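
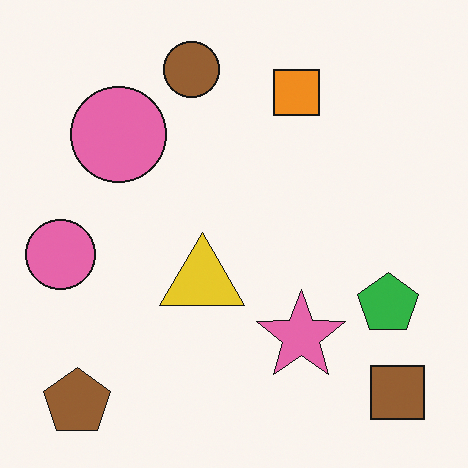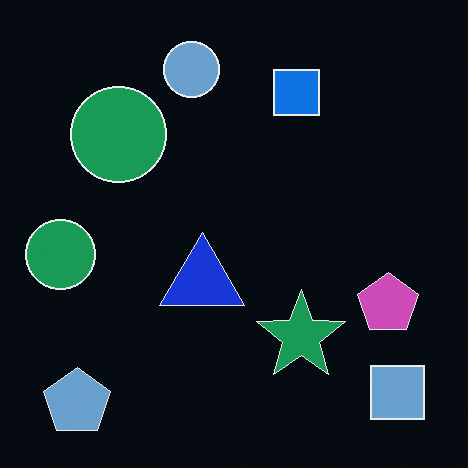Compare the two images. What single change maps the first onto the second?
The second image is the first color-inverted (negative).

The light background has become dark and every shape's color is its complement — a photographic negative.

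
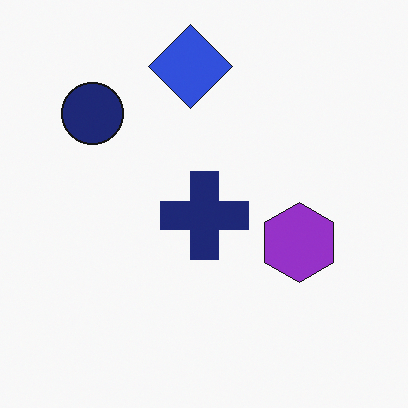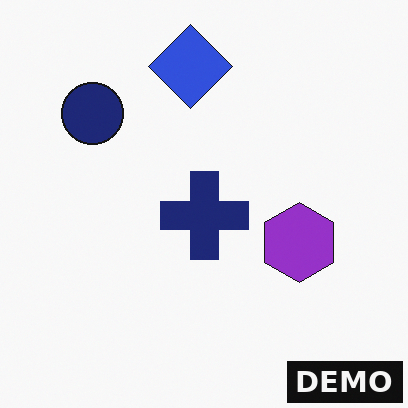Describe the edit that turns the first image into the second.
Watermarked with the text "DEMO" in the lower-right corner.

A dark label reading "DEMO" appears in the lower-right corner.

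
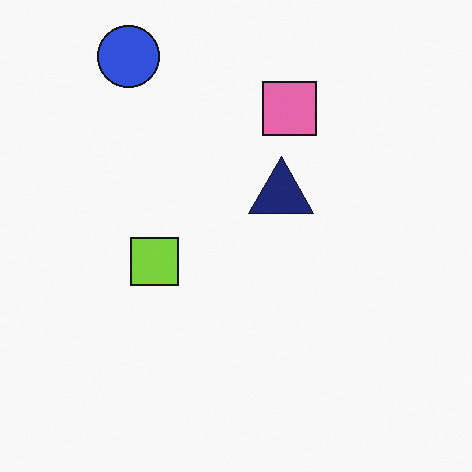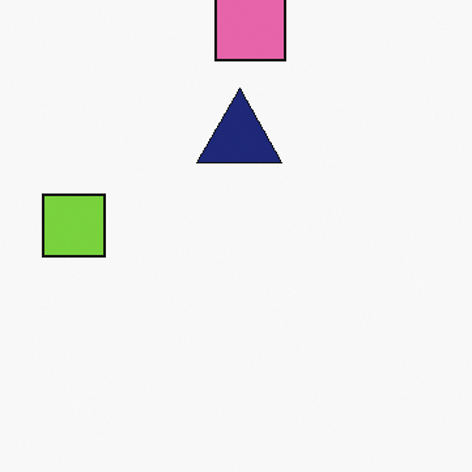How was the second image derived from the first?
The image was cropped to a modestly smaller region and rescaled.

The visible shapes are larger and the field of view is narrower; shapes near the original edges may be partly or wholly outside the frame — a crop-and-rescale.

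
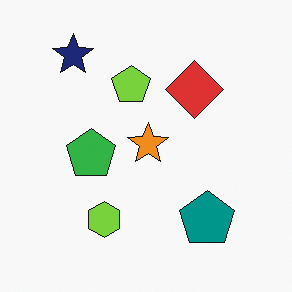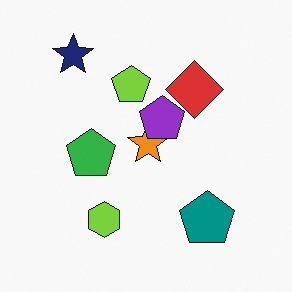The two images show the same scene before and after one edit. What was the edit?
It was overlaid with an additional purple pentagon.

A purple pentagon appears in the second image that is absent from the first.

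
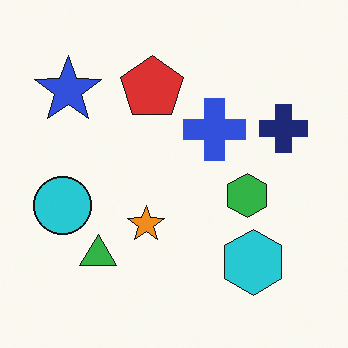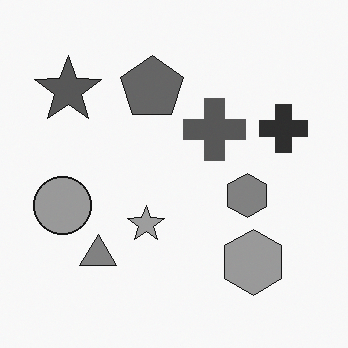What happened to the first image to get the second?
It was converted to grayscale.

All color is removed — every shape is now a shade of grey.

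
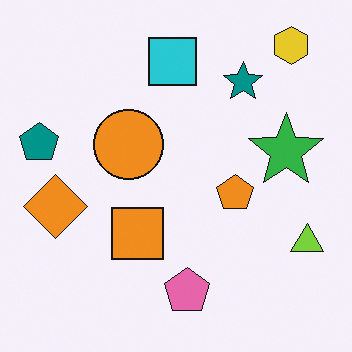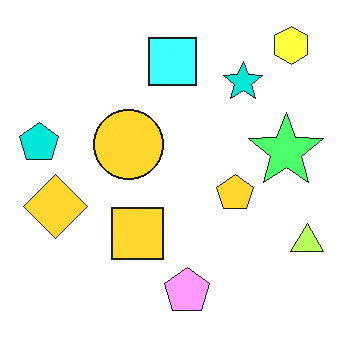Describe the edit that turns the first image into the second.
Brightened a lot.

Every pixel — background and shapes alike — is uniformly brightened.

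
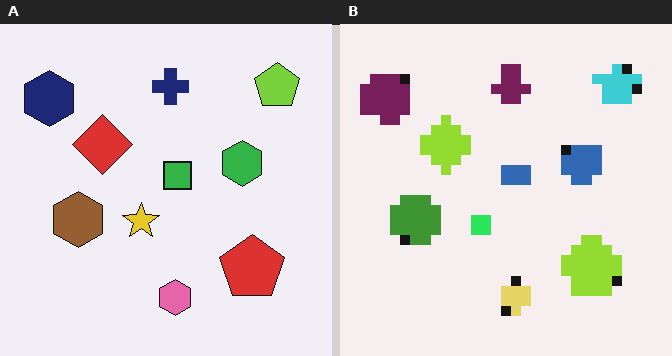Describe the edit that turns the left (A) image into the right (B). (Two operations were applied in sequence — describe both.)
It was coarsely pixelated, then hue-shifted by a moderate amount.

Shapes are reduced to large square blocks; fine edges and outlines are lost — a downscale-then-upscale (mosaic) effect. Every shape's color has rotated by the same amount around the hue wheel — a uniform hue shift.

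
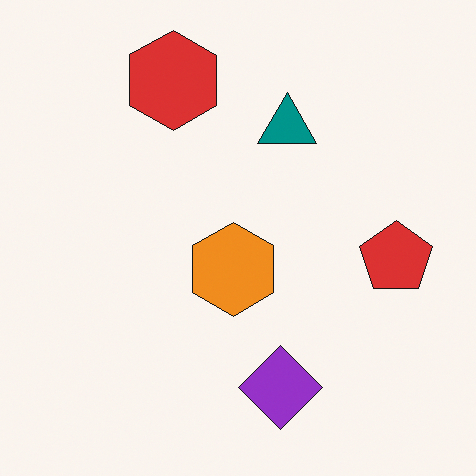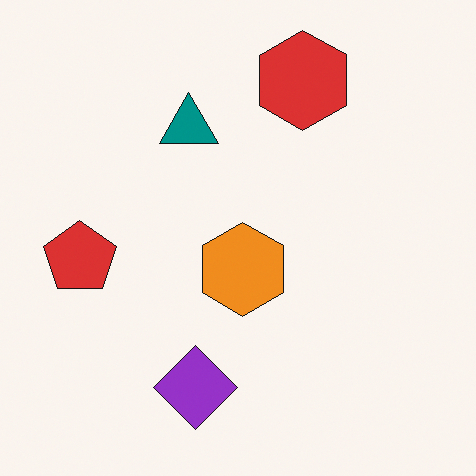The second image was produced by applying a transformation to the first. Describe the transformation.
The second image is the first flipped horizontally (left ↔ right).

The red pentagon is in the right of the first image and the left of the second — shapes on opposite sides of the vertical midline have swapped in a mirror flip.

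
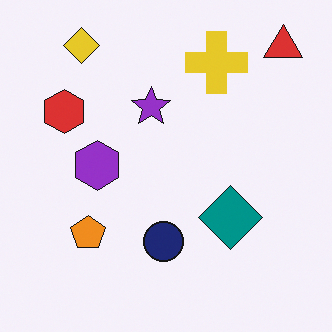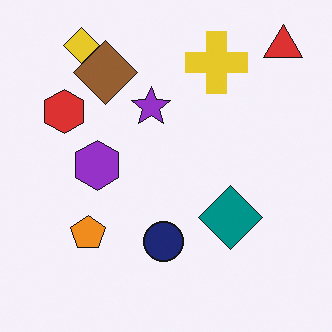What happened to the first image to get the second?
The image was overlaid with an additional brown diamond.

A brown diamond appears in the second image that is absent from the first.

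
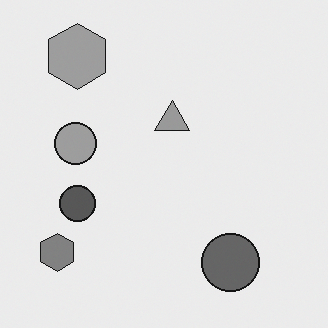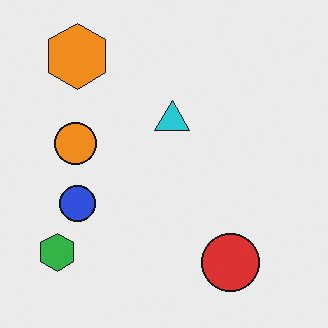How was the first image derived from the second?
Converted to grayscale.

All color is removed — every shape is now a shade of grey.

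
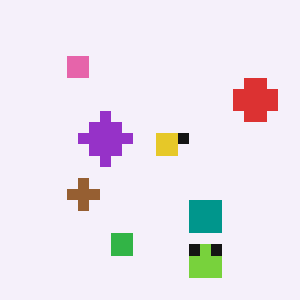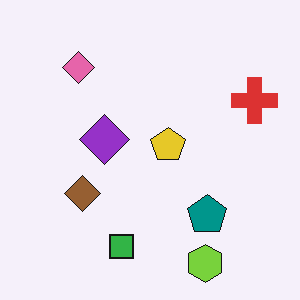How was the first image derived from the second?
The image was heavily pixelated into large blocks.

Shapes are reduced to large square blocks; fine edges and outlines are lost — a downscale-then-upscale (mosaic) effect.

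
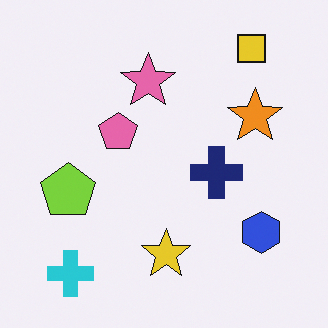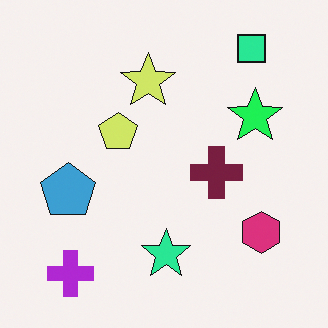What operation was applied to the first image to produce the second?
The image was hue-shifted by a moderate amount.

Every shape's color has rotated by the same amount around the hue wheel — a uniform hue shift.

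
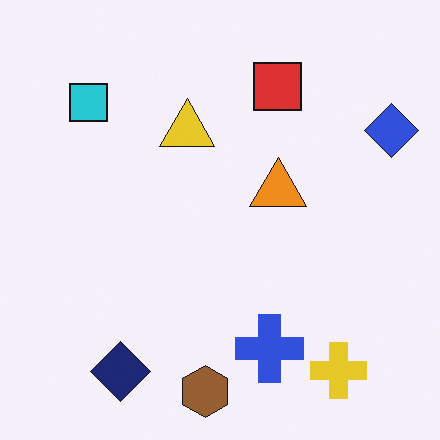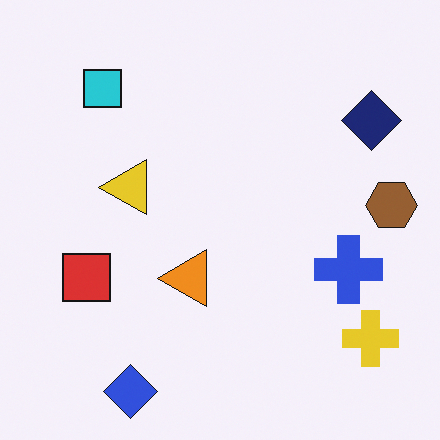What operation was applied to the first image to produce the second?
The image was transposed (reflected across the top-left ↔ bottom-right diagonal).

Shapes have swapped their row and column positions — what was in the top-right is now in the bottom-left — a diagonal reflection.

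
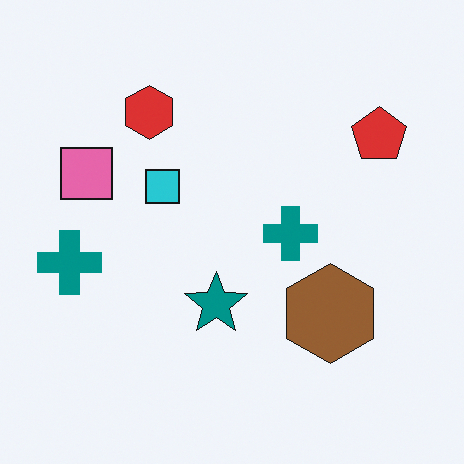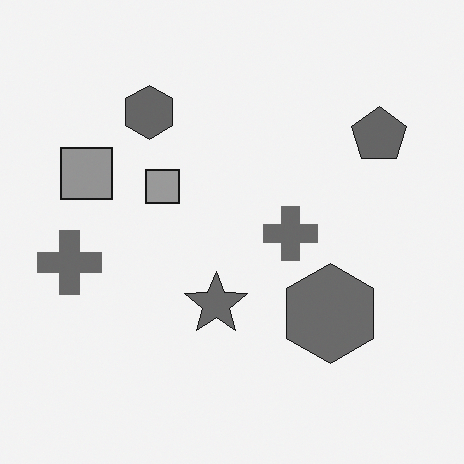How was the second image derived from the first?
The transformation is: converted to grayscale.

All color is removed — every shape is now a shade of grey.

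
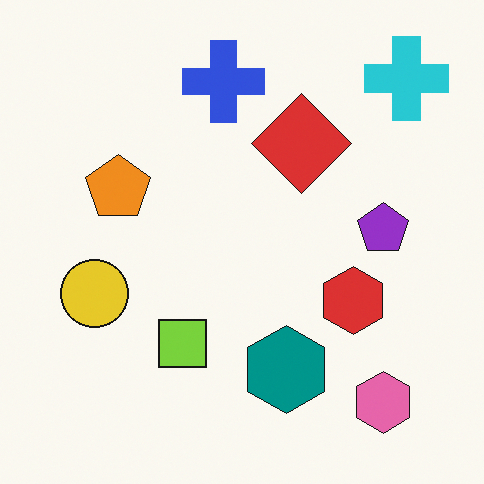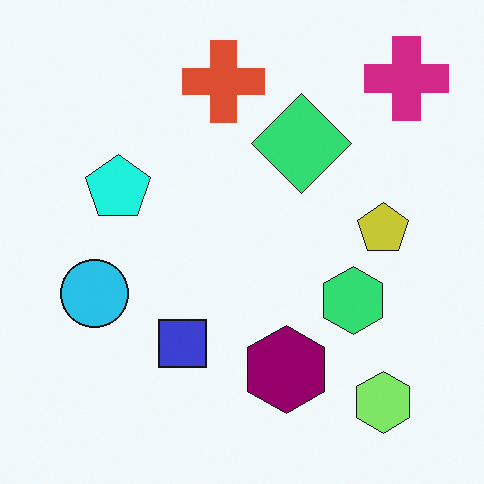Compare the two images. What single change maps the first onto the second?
Hue-shifted noticeably.

Every shape's color has rotated by the same amount around the hue wheel — a uniform hue shift.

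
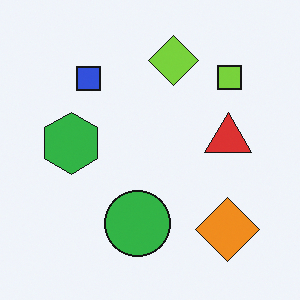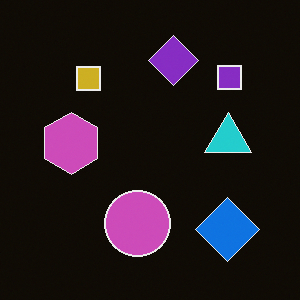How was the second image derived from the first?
It was color-inverted (negative).

The light background has become dark and every shape's color is its complement — a photographic negative.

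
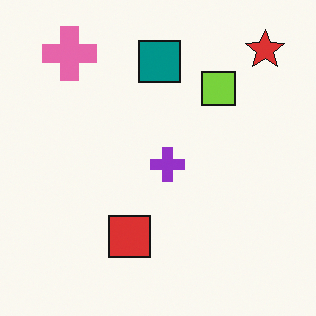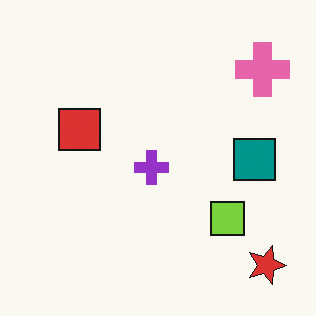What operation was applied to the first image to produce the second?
This is the original image rotated 90° clockwise.

The red star sits in the top-right of the first image and the bottom-right of the second — consistent with a whole-image 90° clockwise rotation.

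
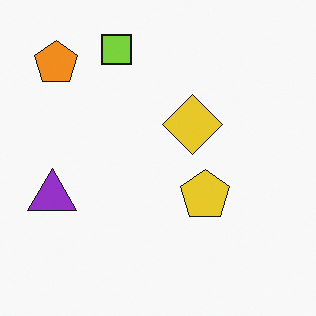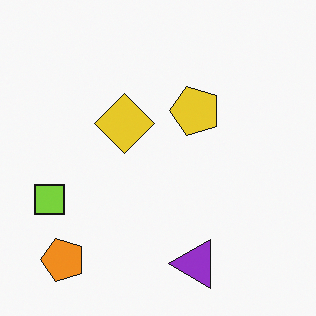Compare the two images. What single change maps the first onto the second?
The second image is the first rotated 90° counter-clockwise.

The orange pentagon sits in the top-left of the first image and the bottom-left of the second — consistent with a whole-image 90° counter-clockwise rotation.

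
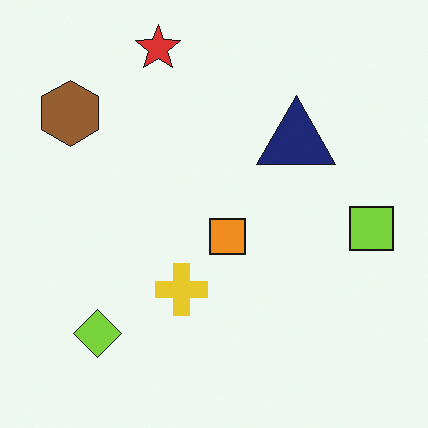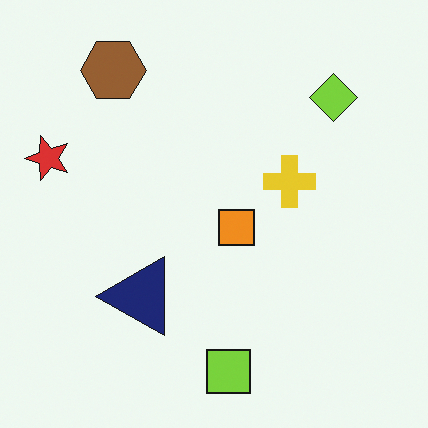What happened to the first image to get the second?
The second image is the first transposed (reflected across the top-left ↔ bottom-right diagonal).

Shapes have swapped their row and column positions — what was in the top-right is now in the bottom-left — a diagonal reflection.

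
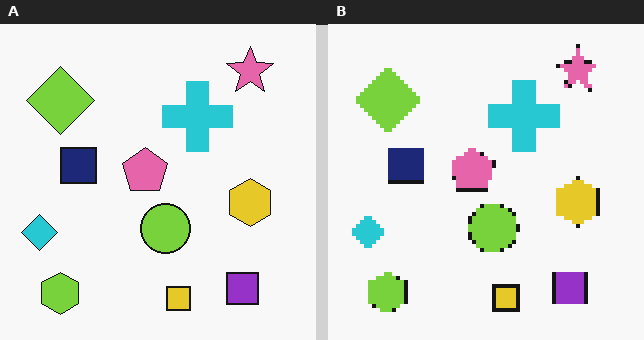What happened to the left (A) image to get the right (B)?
This is the original image mildly pixelated.

Shapes are reduced to large square blocks; fine edges and outlines are lost — a downscale-then-upscale (mosaic) effect.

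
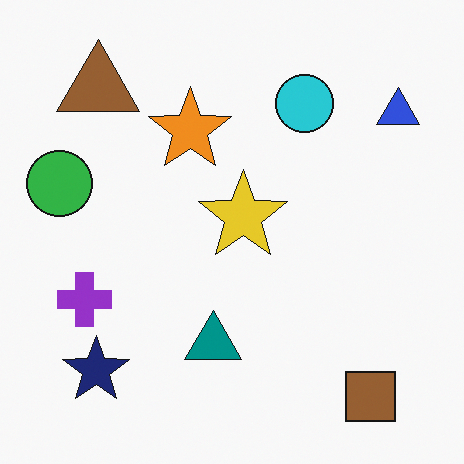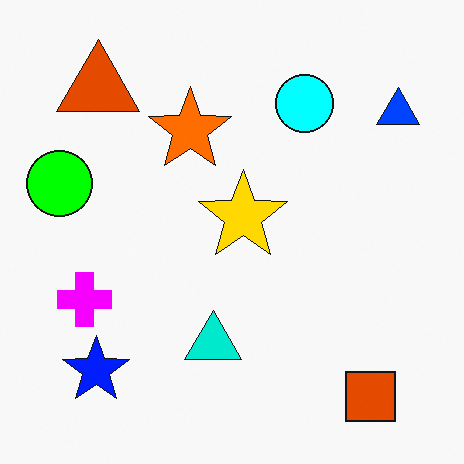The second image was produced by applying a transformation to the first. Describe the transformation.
The transformation is: heavily oversaturated.

All colors are more vivid — a global saturation change.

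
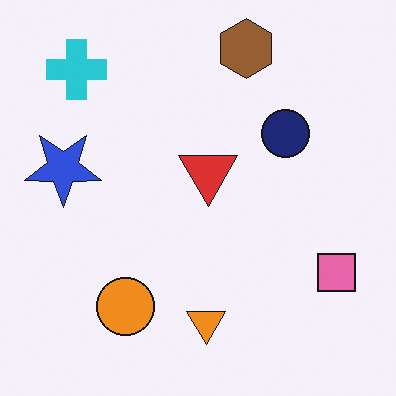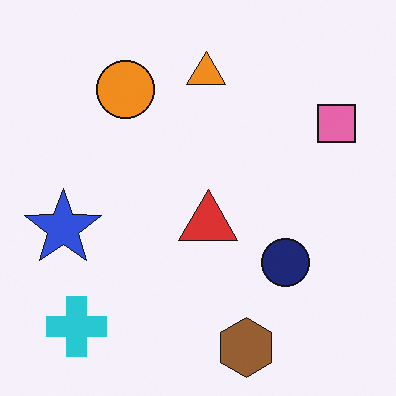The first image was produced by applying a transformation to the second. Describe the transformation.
This is the original image flipped vertically (top ↔ bottom).

The brown hexagon is in the bottom of the second image and the top of the first — shapes on opposite sides of the horizontal midline have swapped in a mirror flip.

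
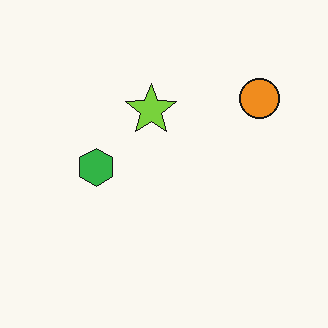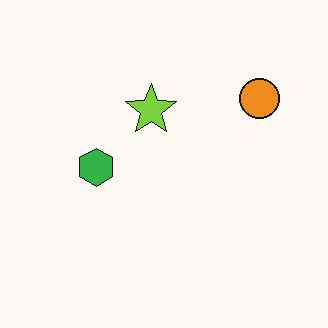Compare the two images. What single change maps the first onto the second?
The image was given moderate JPEG compression.

Blocky 8×8 compression artifacts appear around shape edges and the flat background shows ringing — characteristic JPEG degradation.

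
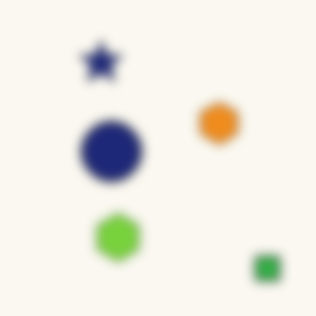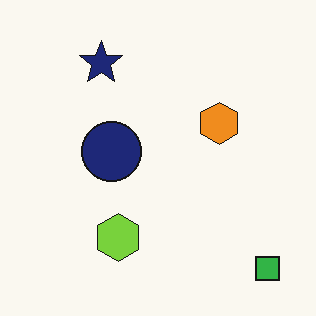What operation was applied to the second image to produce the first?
Heavily blurred.

Shape edges and outlines are uniformly softened across the whole image.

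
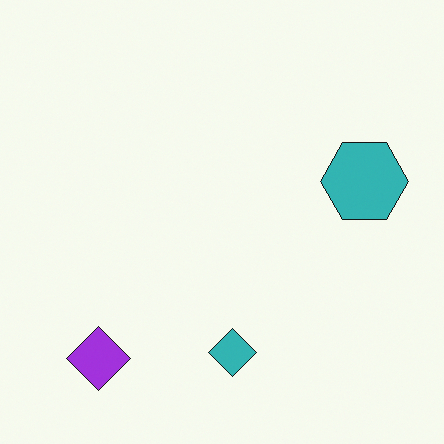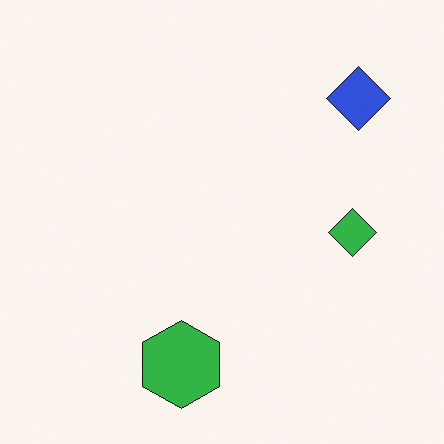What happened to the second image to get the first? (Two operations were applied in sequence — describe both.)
This is the original image hue-shifted slightly, then transposed (reflected across the top-left ↔ bottom-right diagonal).

Every shape's color has rotated by the same amount around the hue wheel — a uniform hue shift. Shapes have swapped their row and column positions — what was in the top-right is now in the bottom-left — a diagonal reflection.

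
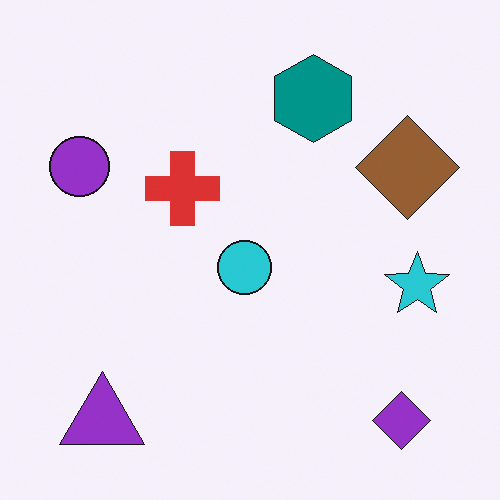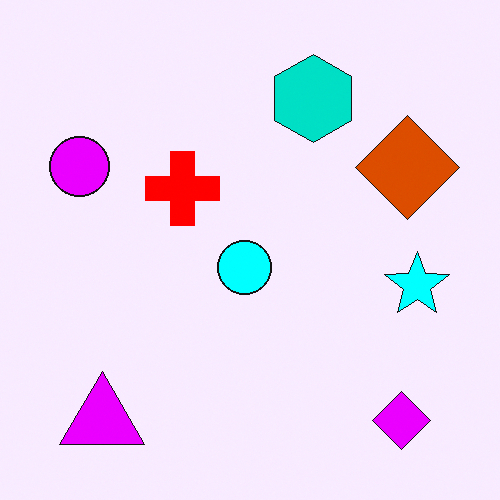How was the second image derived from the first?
Made much more vivid (saturation change).

All colors are more vivid — a global saturation change.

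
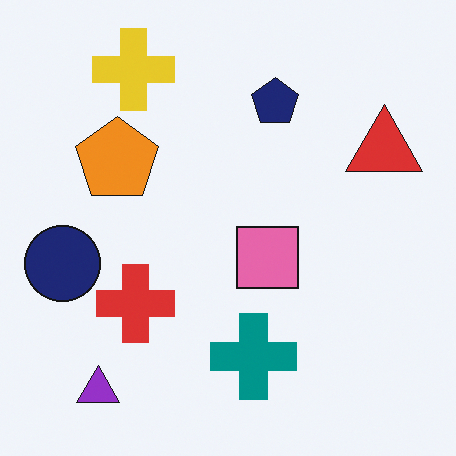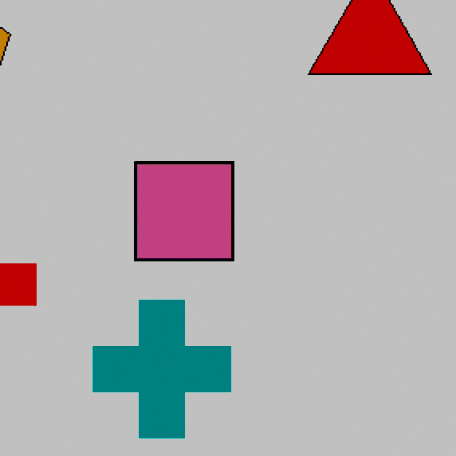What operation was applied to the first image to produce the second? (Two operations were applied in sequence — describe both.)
This is the original image cropped to a modestly smaller region and rescaled, then heavily posterized to just a handful of flat colors.

The visible shapes are larger and the field of view is narrower; shapes near the original edges may be partly or wholly outside the frame — a crop-and-rescale. Each flat color has snapped to a coarser quantized level — most visibly, the near-white background has dropped to a flat grey.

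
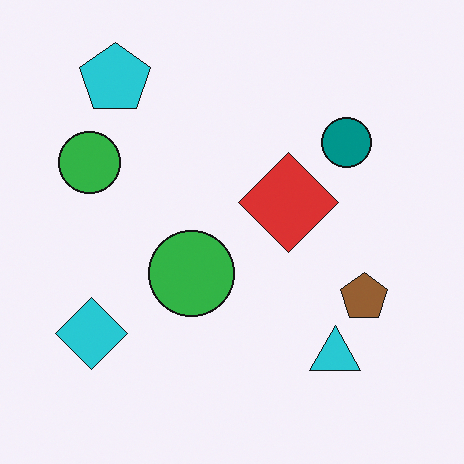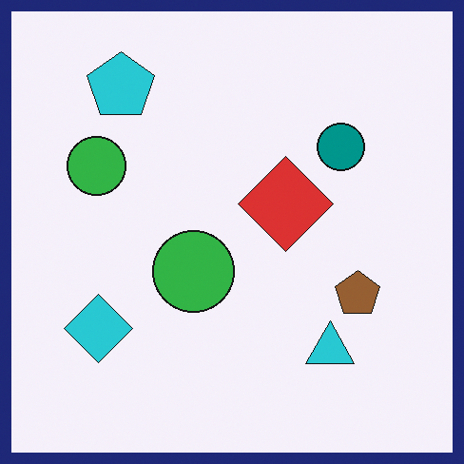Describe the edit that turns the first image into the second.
It was framed with a navy border.

A solid navy frame runs around the edge of the second image, with the content slightly shrunk inside it.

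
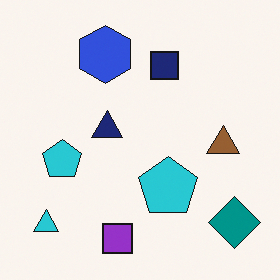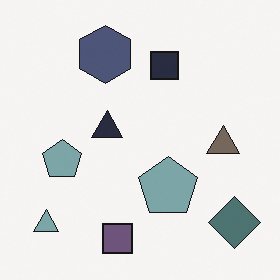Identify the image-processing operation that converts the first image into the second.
It was made much more muted (saturation change).

All colors are more muted and greyish — a global saturation change.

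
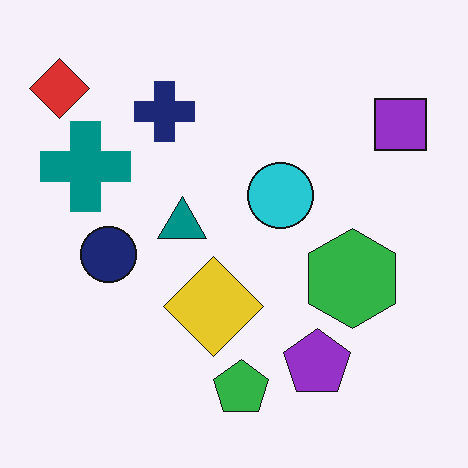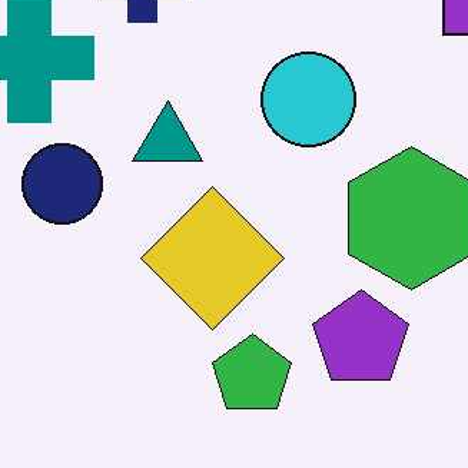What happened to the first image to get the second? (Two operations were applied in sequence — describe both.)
This is the original image JPEG-compressed with visible artifacts, then cropped to a modestly smaller region and rescaled.

Blocky 8×8 compression artifacts appear around shape edges and the flat background shows ringing — characteristic JPEG degradation. The visible shapes are larger and the field of view is narrower; shapes near the original edges may be partly or wholly outside the frame — a crop-and-rescale.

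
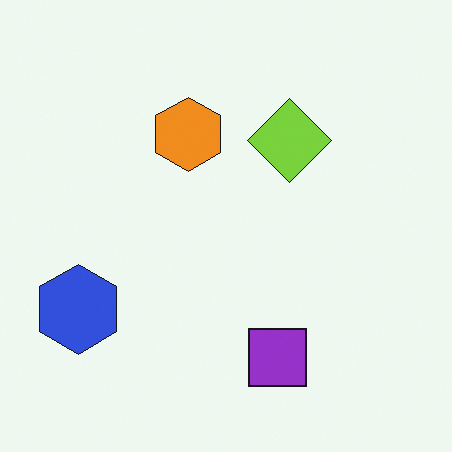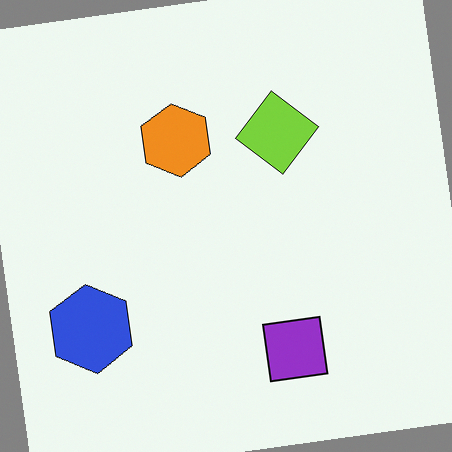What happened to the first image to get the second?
The second image is the first rotated counter-clockwise by a slight angle.

Every shape is tilted by the same angle and the image corners show triangular fill wedges — a whole-image rotation by a non-right angle.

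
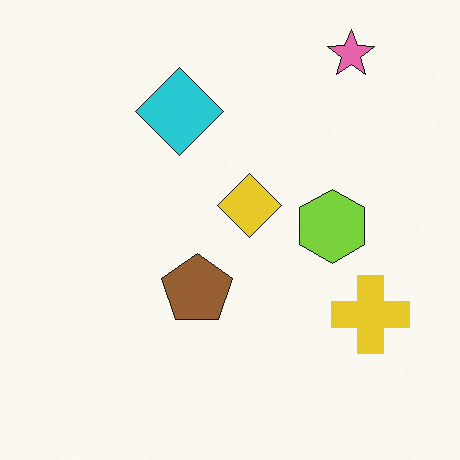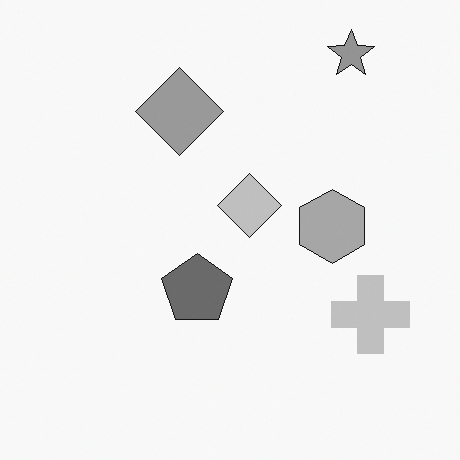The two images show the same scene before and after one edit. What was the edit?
It was converted to grayscale.

All color is removed — every shape is now a shade of grey.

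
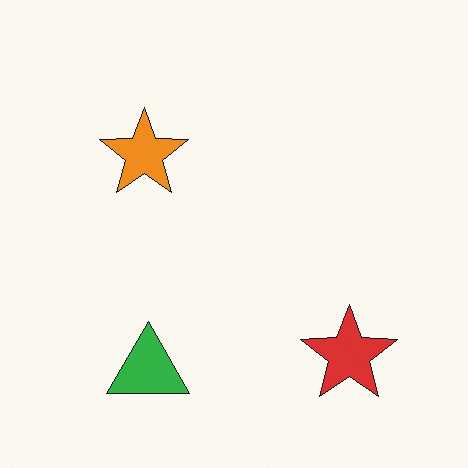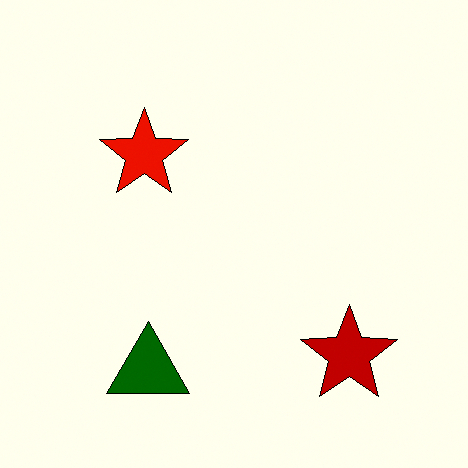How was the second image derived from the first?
The image was boosted in contrast.

Tones are pushed away from mid-grey across the whole image — a global contrast change.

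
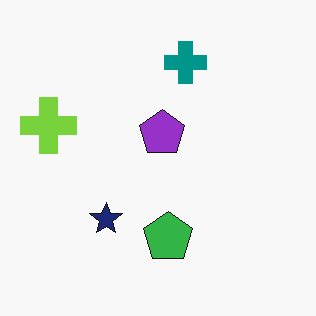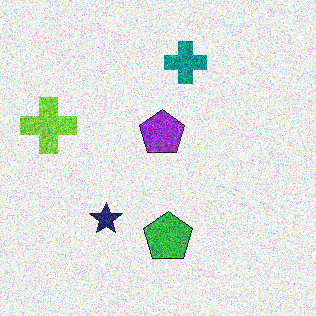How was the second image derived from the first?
It was degraded with heavy additive noise.

Random speckle covers the whole image, including the flat background.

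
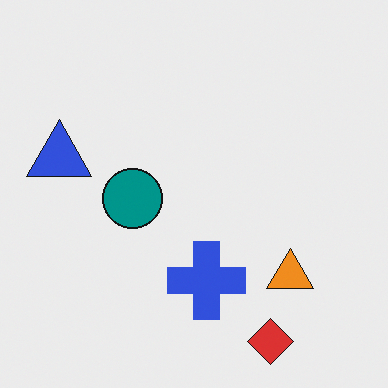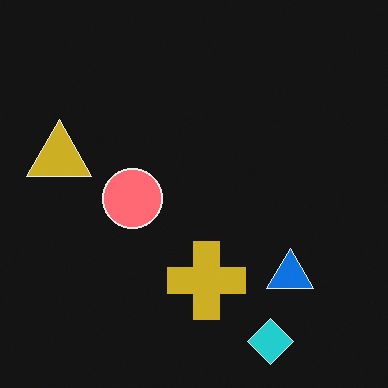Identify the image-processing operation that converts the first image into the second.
The transformation is: color-inverted (negative).

The light background has become dark and every shape's color is its complement — a photographic negative.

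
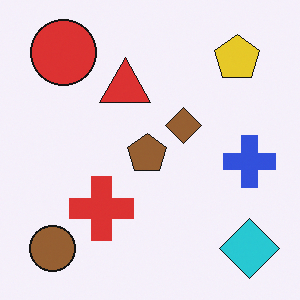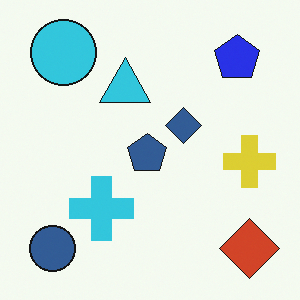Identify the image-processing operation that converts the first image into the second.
It was hue-shifted through roughly half the color wheel.

Every shape's color has rotated by the same amount around the hue wheel — a uniform hue shift.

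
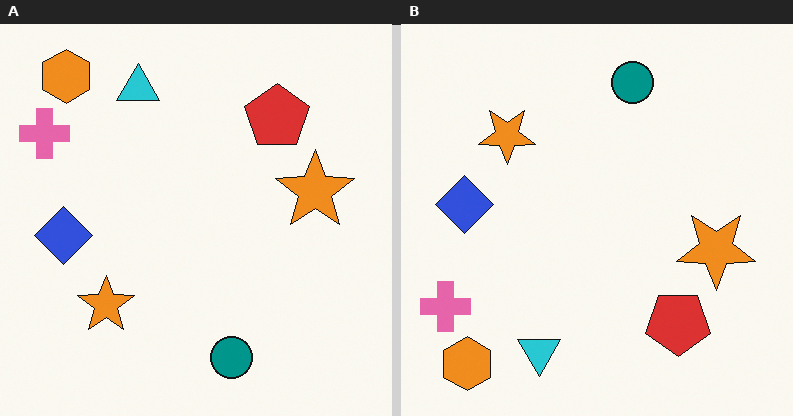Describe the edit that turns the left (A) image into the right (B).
It was flipped vertically (top ↔ bottom).

The orange hexagon is in the top-left of the left (A) image and the bottom-left of the right (B) — shapes on opposite sides of the horizontal midline have swapped in a mirror flip.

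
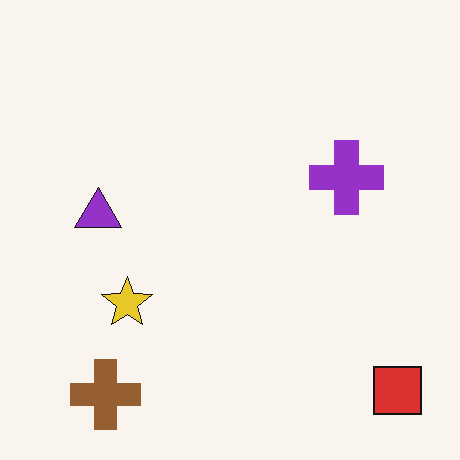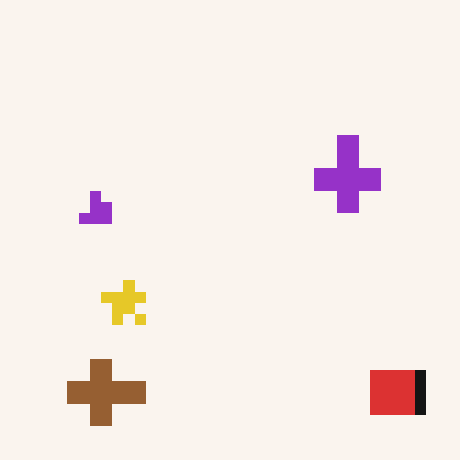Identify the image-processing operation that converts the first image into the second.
The image was coarsely pixelated.

Shapes are reduced to large square blocks; fine edges and outlines are lost — a downscale-then-upscale (mosaic) effect.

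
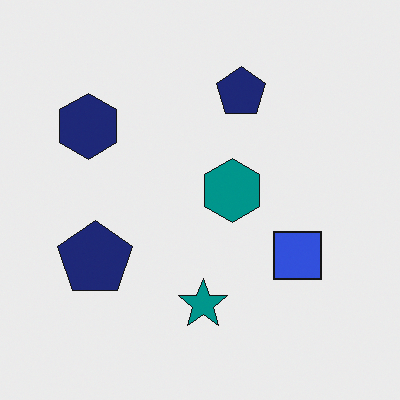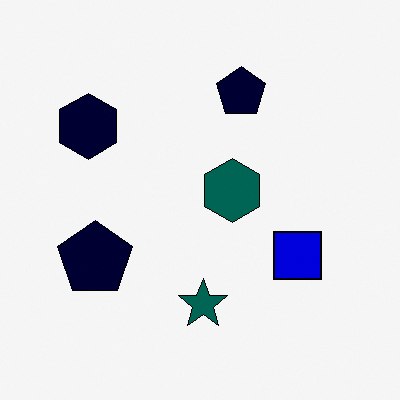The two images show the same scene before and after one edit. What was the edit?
The second image is the first given much higher contrast.

Tones are pushed away from mid-grey across the whole image — a global contrast change.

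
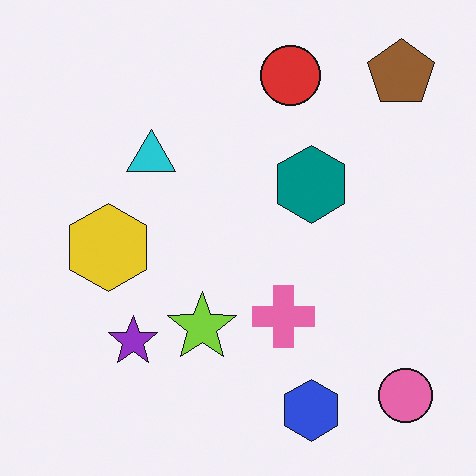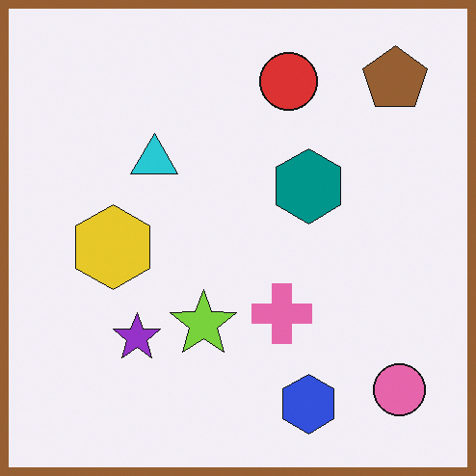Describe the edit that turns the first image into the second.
Framed with a brown border.

A solid brown frame runs around the edge of the second image, with the content slightly shrunk inside it.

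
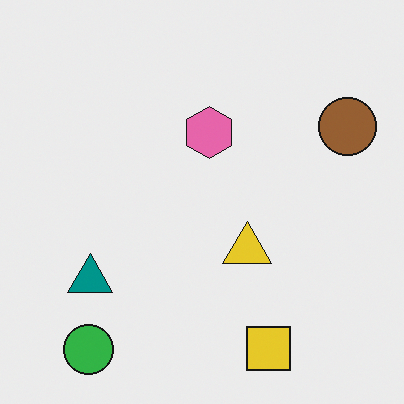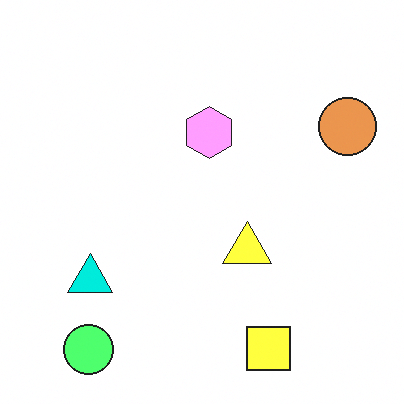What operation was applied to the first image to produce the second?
This is the original image substantially brightened.

Every pixel — background and shapes alike — is uniformly brightened.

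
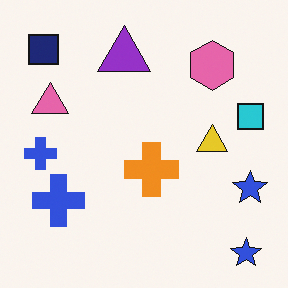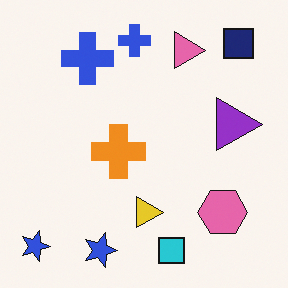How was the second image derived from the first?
This is the original image rotated 90° clockwise.

The navy square sits in the top-left of the first image and the top-right of the second — consistent with a whole-image 90° clockwise rotation.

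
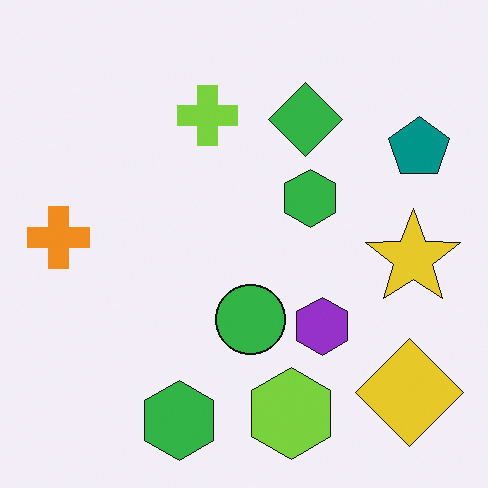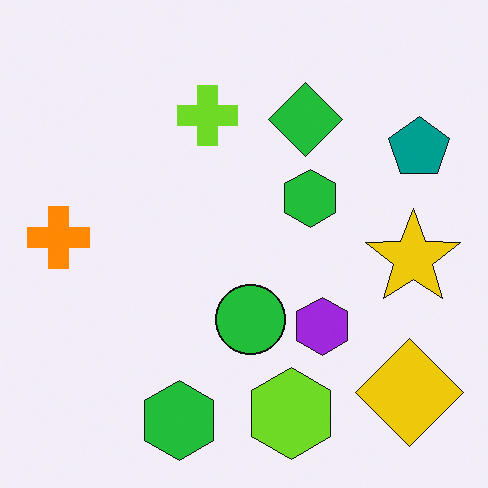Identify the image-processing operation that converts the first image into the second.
The image was slightly oversaturated.

All colors are more vivid — a global saturation change.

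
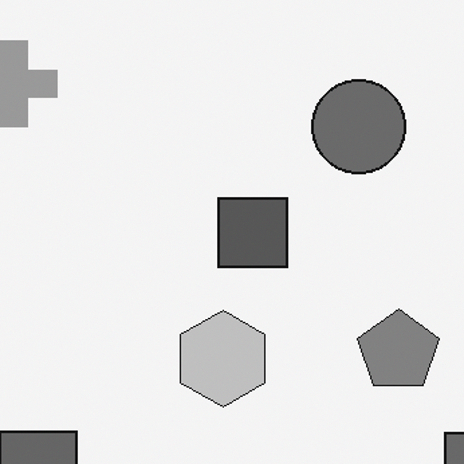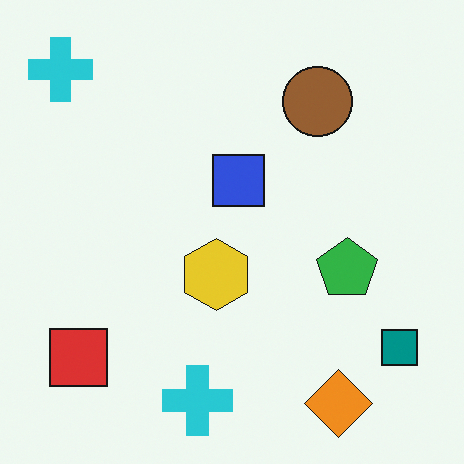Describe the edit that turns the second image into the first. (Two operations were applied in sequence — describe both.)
The transformation is: converted to grayscale, then cropped to a modestly smaller region and rescaled.

All color is removed — every shape is now a shade of grey. The visible shapes are larger and the field of view is narrower; shapes near the original edges may be partly or wholly outside the frame — a crop-and-rescale.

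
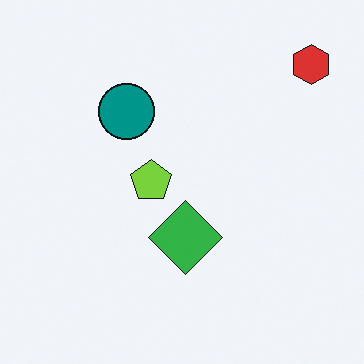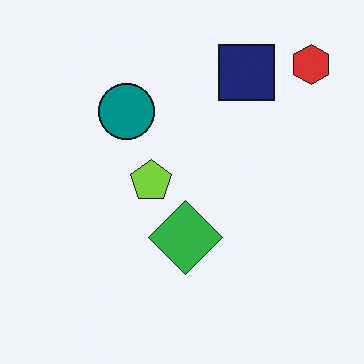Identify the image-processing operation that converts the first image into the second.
The transformation is: overlaid with an additional navy square.

A navy square appears in the second image that is absent from the first.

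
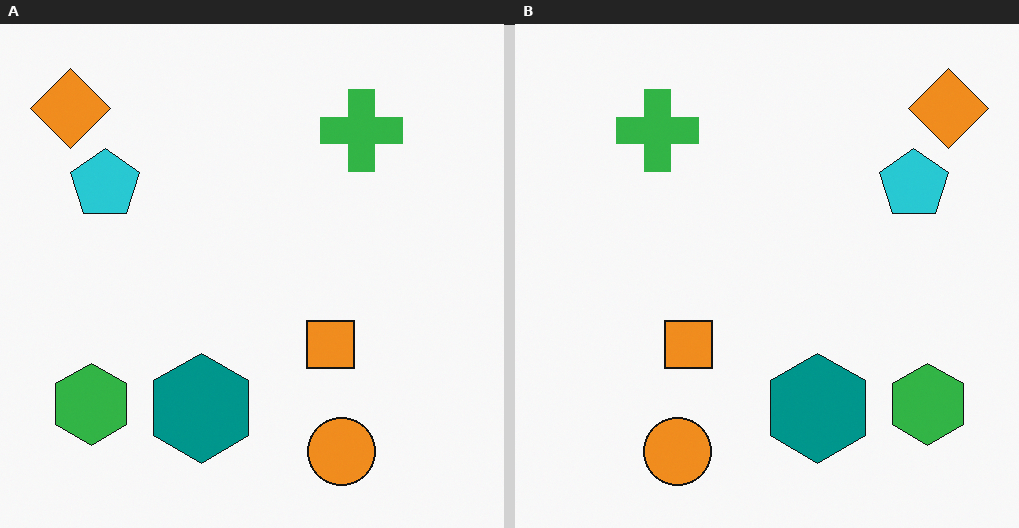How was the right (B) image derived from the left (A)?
This is the original image flipped horizontally (left ↔ right).

The orange diamond is in the top-left of the left (A) image and the top-right of the right (B) — shapes on opposite sides of the vertical midline have swapped in a mirror flip.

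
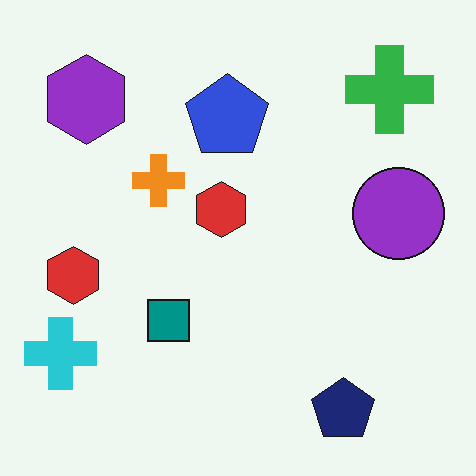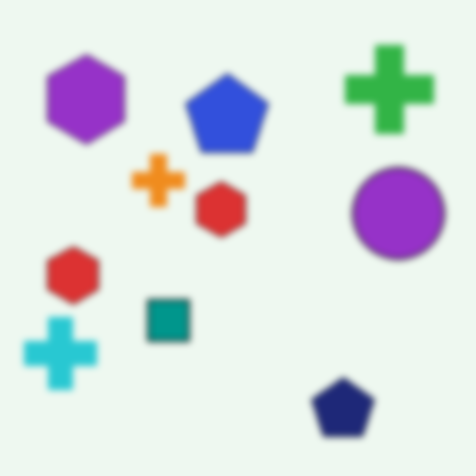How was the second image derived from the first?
The transformation is: moderately blurred.

Shape edges and outlines are uniformly softened across the whole image.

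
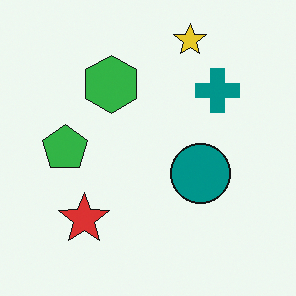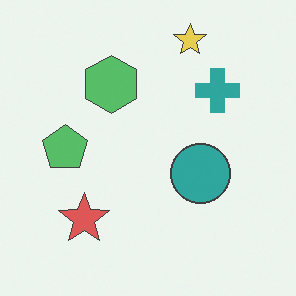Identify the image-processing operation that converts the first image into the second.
Given slightly reduced contrast.

Tones are pushed toward mid-grey across the whole image — a global contrast change.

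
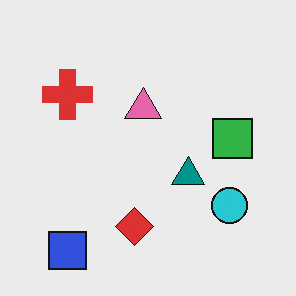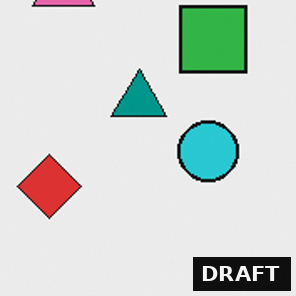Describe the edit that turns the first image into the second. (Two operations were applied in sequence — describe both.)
Cropped to a noticeably smaller region and rescaled, then watermarked with the text "DRAFT" in the lower-right corner.

The visible shapes are larger and the field of view is narrower; shapes near the original edges may be partly or wholly outside the frame — a crop-and-rescale. A dark label reading "DRAFT" appears in the lower-right corner.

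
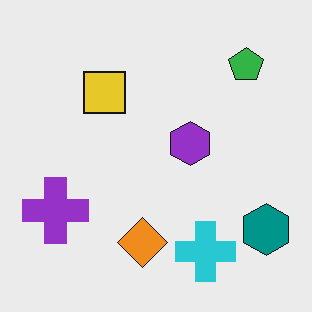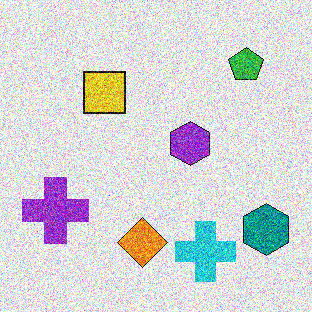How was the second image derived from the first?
The transformation is: degraded with heavy additive noise.

Random speckle covers the whole image, including the flat background.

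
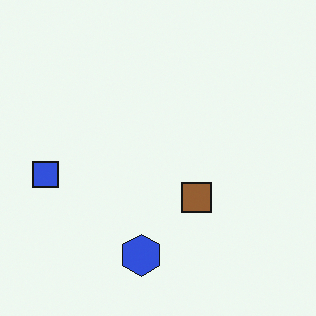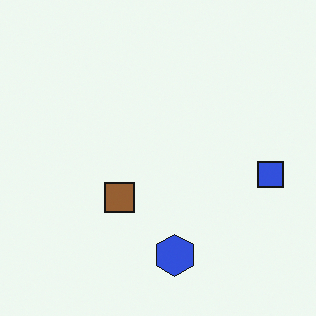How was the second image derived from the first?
Flipped horizontally (left ↔ right).

The blue square is in the left of the first image and the right of the second — shapes on opposite sides of the vertical midline have swapped in a mirror flip.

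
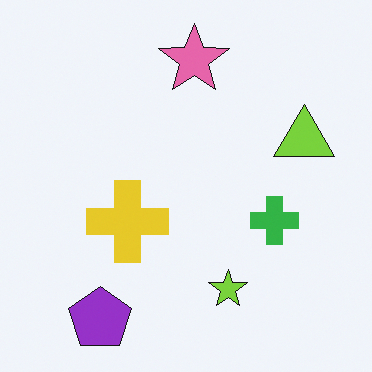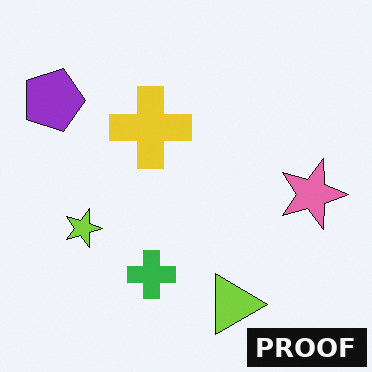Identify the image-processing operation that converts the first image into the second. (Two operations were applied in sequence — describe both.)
Rotated 90° clockwise, then watermarked with the text "PROOF" in the lower-right corner.

The purple pentagon sits in the bottom-left of the first image and the top-left of the second — consistent with a whole-image 90° clockwise rotation. A dark label reading "PROOF" appears in the lower-right corner.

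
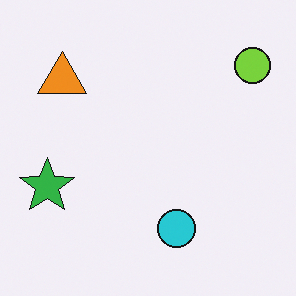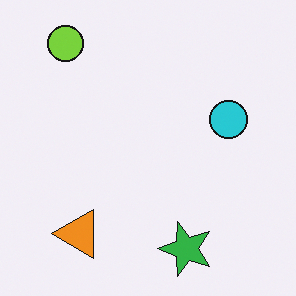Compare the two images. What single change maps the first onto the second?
The second image is the first rotated 90° counter-clockwise.

The lime circle sits in the top-right of the first image and the top-left of the second — consistent with a whole-image 90° counter-clockwise rotation.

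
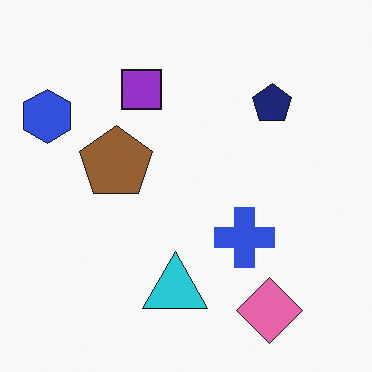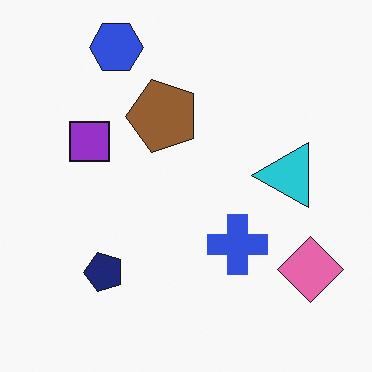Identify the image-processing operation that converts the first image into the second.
It was transposed (reflected across the top-left ↔ bottom-right diagonal).

Shapes have swapped their row and column positions — what was in the top-right is now in the bottom-left — a diagonal reflection.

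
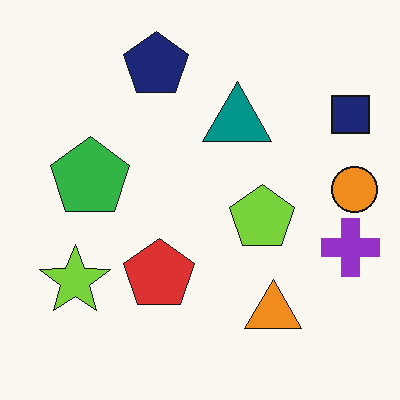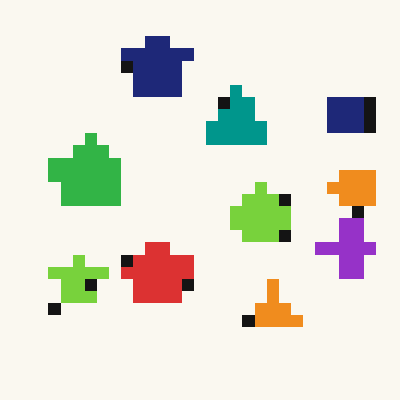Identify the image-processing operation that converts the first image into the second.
Coarsely pixelated.

Shapes are reduced to large square blocks; fine edges and outlines are lost — a downscale-then-upscale (mosaic) effect.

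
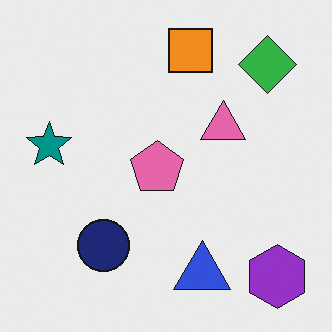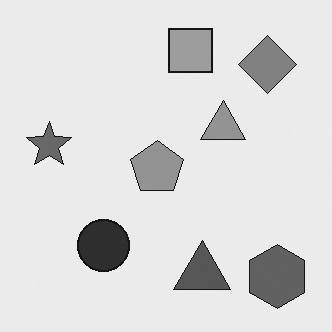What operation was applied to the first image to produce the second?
It was converted to grayscale.

All color is removed — every shape is now a shade of grey.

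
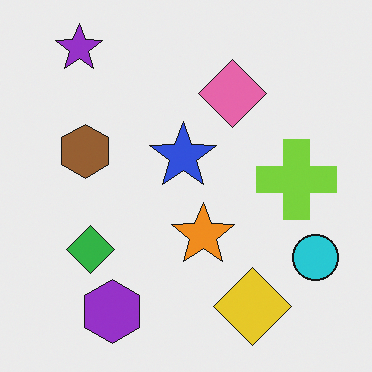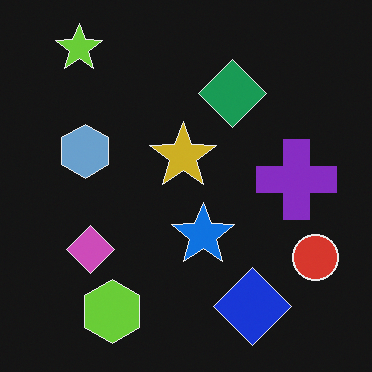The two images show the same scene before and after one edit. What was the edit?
This is the original image color-inverted (negative).

The light background has become dark and every shape's color is its complement — a photographic negative.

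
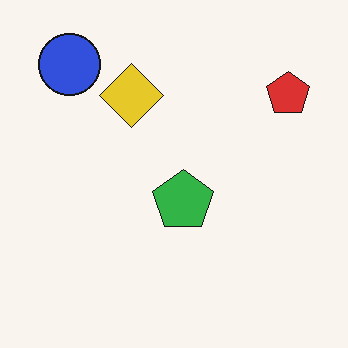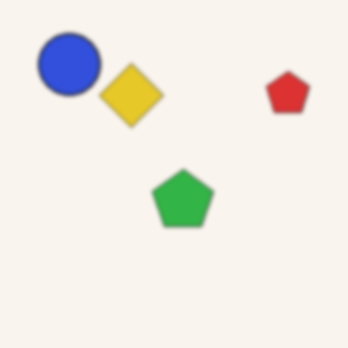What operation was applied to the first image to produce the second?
The second image is the first slightly softened.

Shape edges and outlines are uniformly softened across the whole image.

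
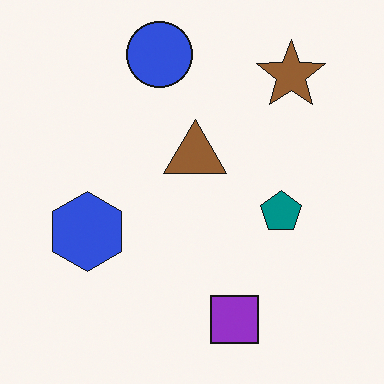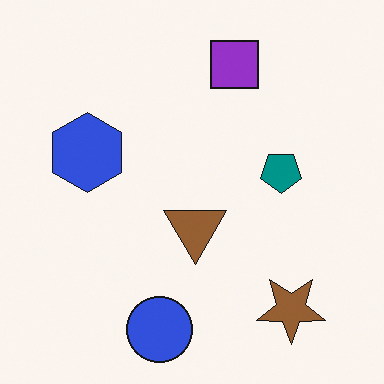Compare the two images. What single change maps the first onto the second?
The image was flipped vertically (top ↔ bottom).

The blue circle is in the top of the first image and the bottom of the second — shapes on opposite sides of the horizontal midline have swapped in a mirror flip.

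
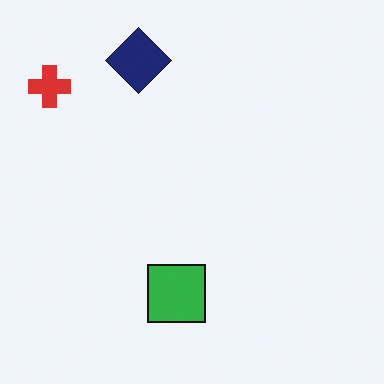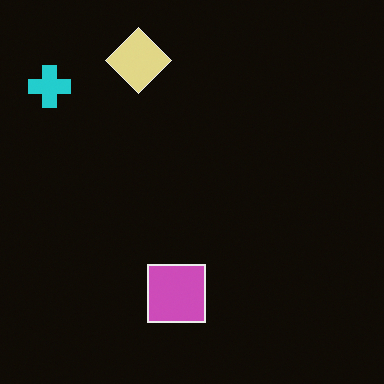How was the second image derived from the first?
Color-inverted (negative).

The light background has become dark and every shape's color is its complement — a photographic negative.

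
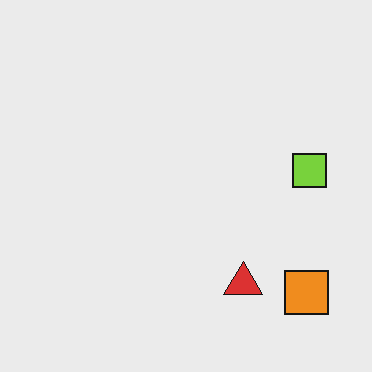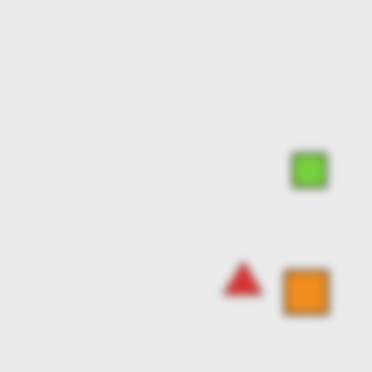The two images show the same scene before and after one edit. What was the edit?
The transformation is: noticeably gaussian-blurred.

Shape edges and outlines are uniformly softened across the whole image.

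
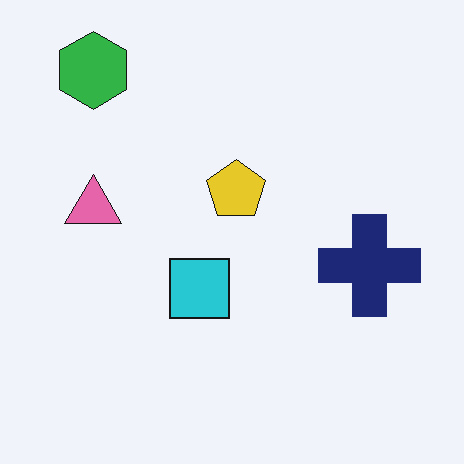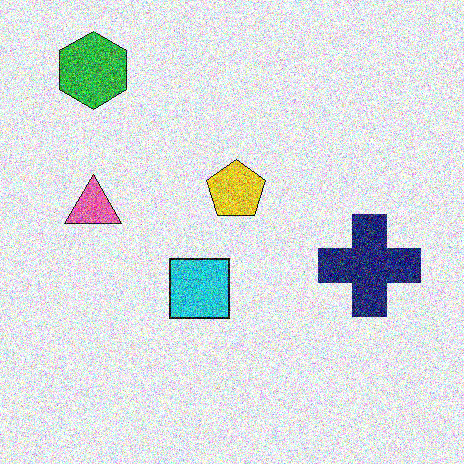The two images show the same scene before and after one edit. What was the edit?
This is the original image degraded with a thick layer of grain.

Random speckle covers the whole image, including the flat background.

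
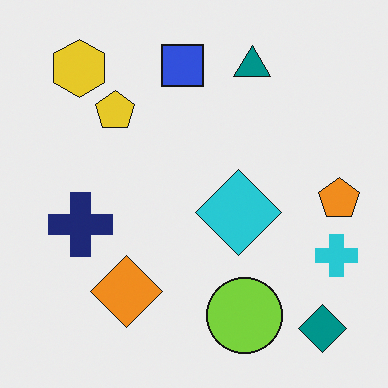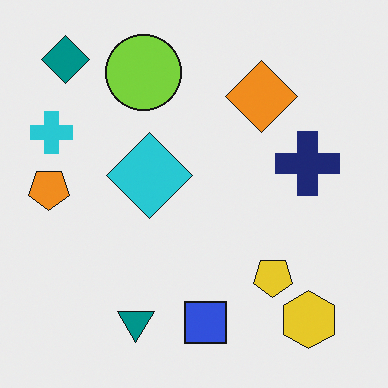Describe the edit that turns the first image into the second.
The image was rotated 180°.

The teal diamond sits in the bottom-right of the first image and the top-left of the second — consistent with a whole-image 180° rotation.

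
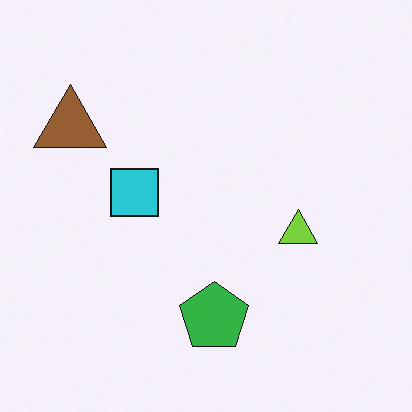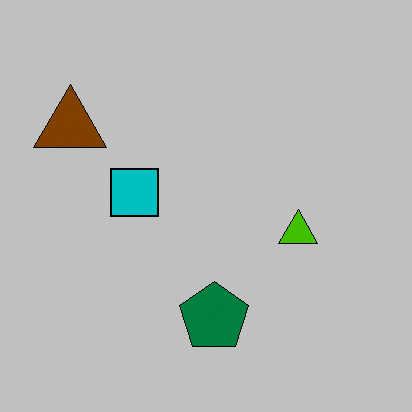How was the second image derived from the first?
This is the original image aggressively posterized.

Each flat color has snapped to a coarser quantized level — most visibly, the near-white background has dropped to a flat grey.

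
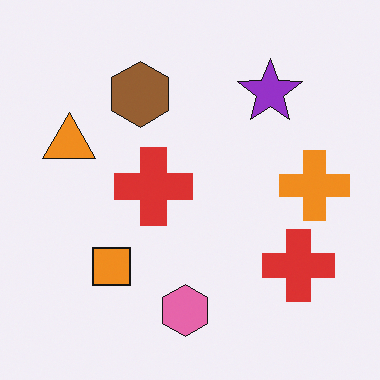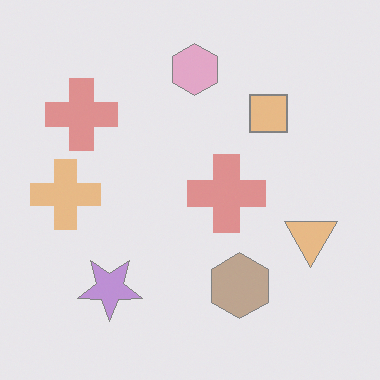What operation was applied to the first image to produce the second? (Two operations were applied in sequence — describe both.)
Rotated 180°, then washed out (contrast reduced).

The orange triangle sits in the left of the first image and the right of the second — consistent with a whole-image 180° rotation. Tones are pushed toward mid-grey across the whole image — a global contrast change.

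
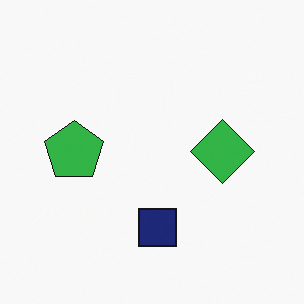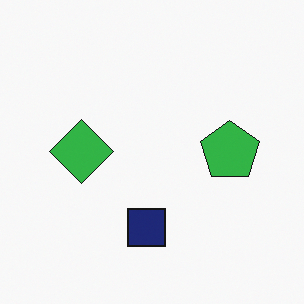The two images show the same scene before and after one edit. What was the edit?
It was flipped horizontally (left ↔ right).

The green pentagon is in the left of the first image and the right of the second — shapes on opposite sides of the vertical midline have swapped in a mirror flip.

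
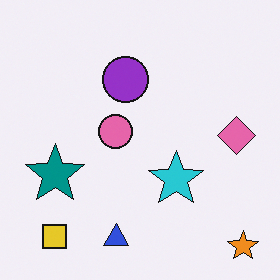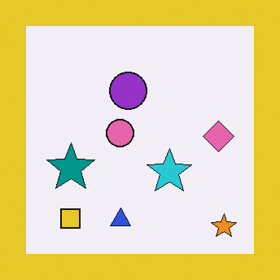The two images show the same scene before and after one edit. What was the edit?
The transformation is: framed with a yellow border.

A solid yellow frame runs around the edge of the second image, with the content slightly shrunk inside it.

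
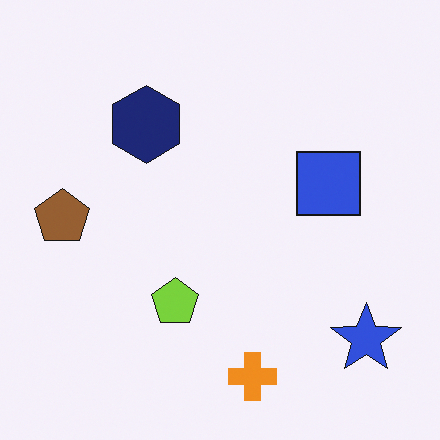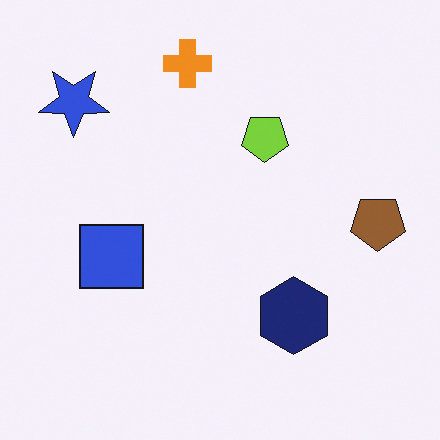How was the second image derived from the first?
The second image is the first rotated 180°.

The blue star sits in the bottom-right of the first image and the top-left of the second — consistent with a whole-image 180° rotation.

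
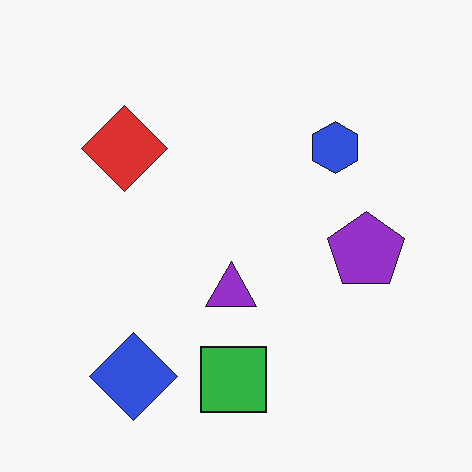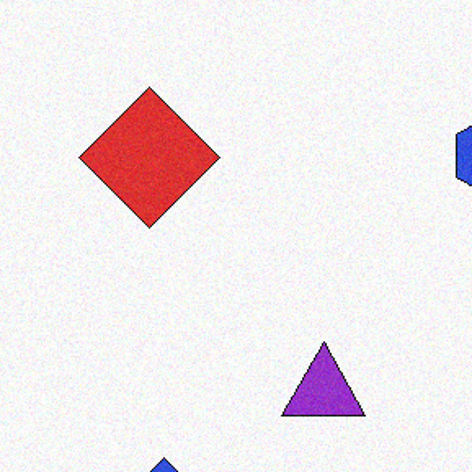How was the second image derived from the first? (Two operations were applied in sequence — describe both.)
The image was degraded with a light layer of grain, then cropped tightly and scaled back up.

Random speckle covers the whole image, including the flat background. The visible shapes are larger and the field of view is narrower; shapes near the original edges may be partly or wholly outside the frame — a crop-and-rescale.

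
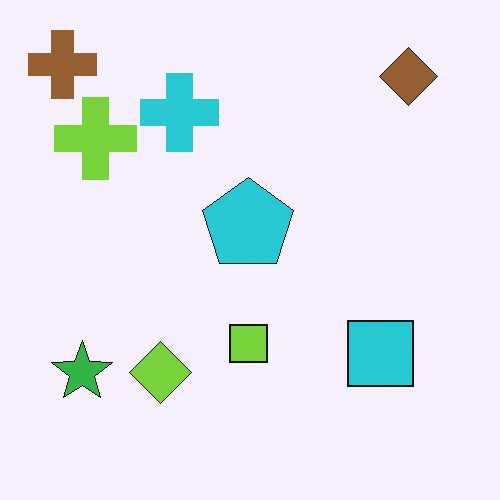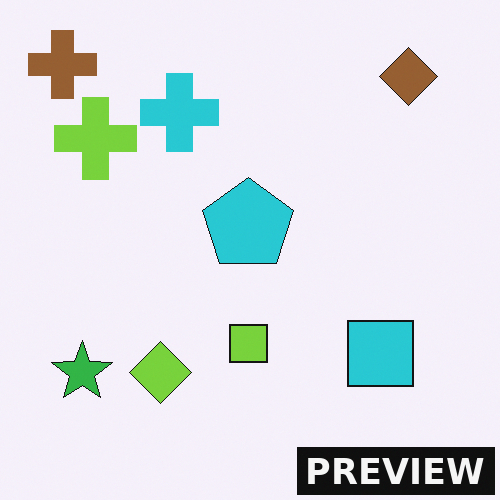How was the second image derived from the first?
This is the original image watermarked with the text "PREVIEW" in the lower-right corner.

A dark label reading "PREVIEW" appears in the lower-right corner.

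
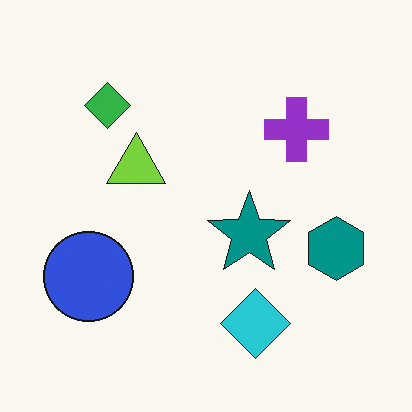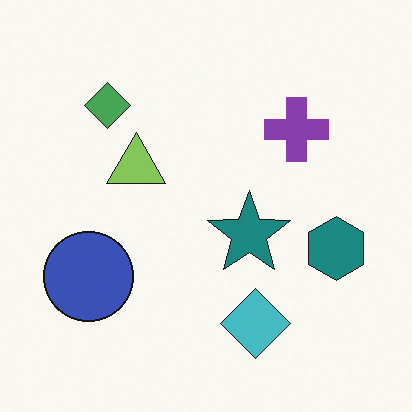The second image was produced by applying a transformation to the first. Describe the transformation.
The second image is the first slightly desaturated.

All colors are more muted and greyish — a global saturation change.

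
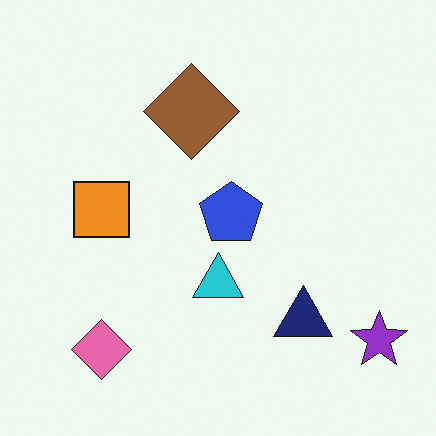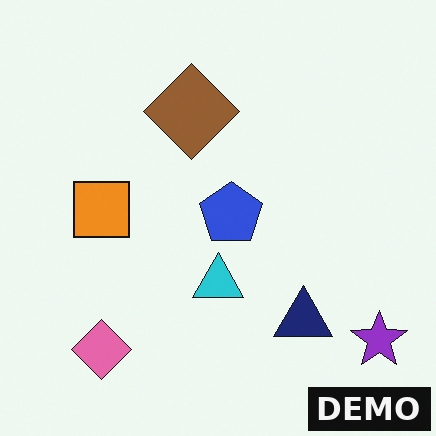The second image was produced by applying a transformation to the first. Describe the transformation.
The transformation is: watermarked with the text "DEMO" in the lower-right corner.

A dark label reading "DEMO" appears in the lower-right corner.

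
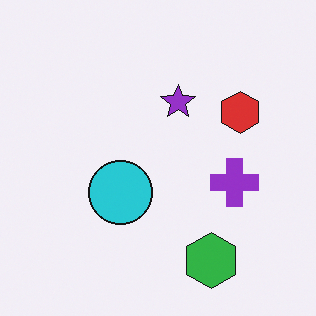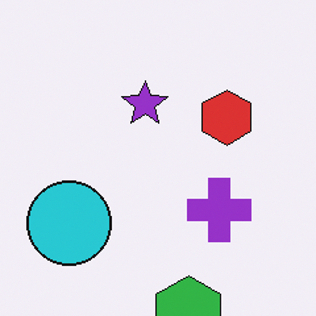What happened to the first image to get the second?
The image was cropped slightly and scaled back up.

The visible shapes are larger and the field of view is narrower; shapes near the original edges may be partly or wholly outside the frame — a crop-and-rescale.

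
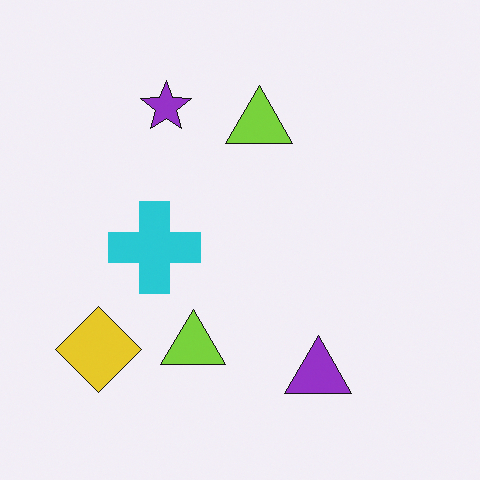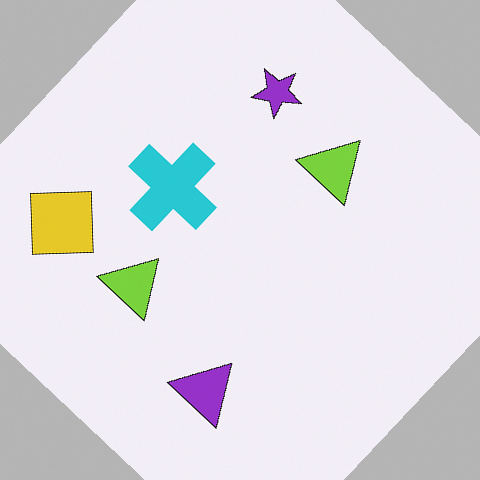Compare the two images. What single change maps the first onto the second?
This is the original image rotated clockwise by a large amount — several tens of degrees.

Every shape is tilted by the same angle and the image corners show triangular fill wedges — a whole-image rotation by a non-right angle.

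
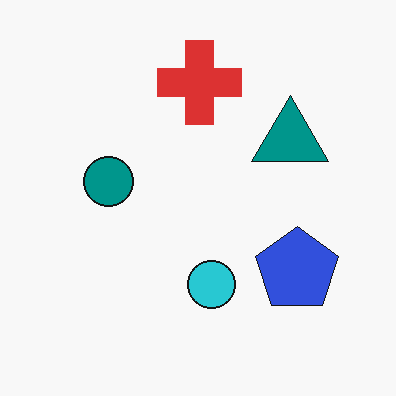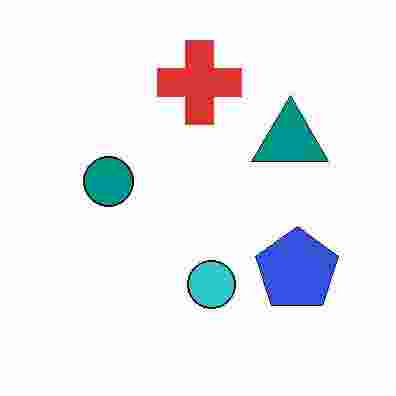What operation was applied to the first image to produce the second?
It was heavily JPEG-compressed with obvious blocking artifacts.

Blocky 8×8 compression artifacts appear around shape edges and the flat background shows ringing — characteristic JPEG degradation.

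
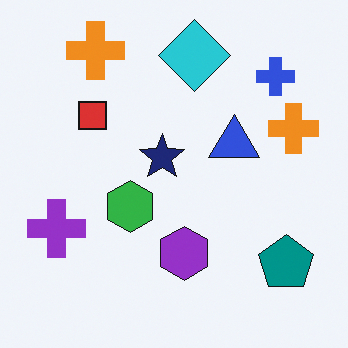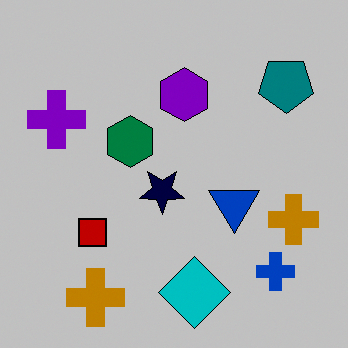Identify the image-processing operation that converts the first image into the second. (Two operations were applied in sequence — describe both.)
The second image is the first heavily posterized to just a handful of flat colors, then flipped vertically (top ↔ bottom).

Each flat color has snapped to a coarser quantized level — most visibly, the near-white background has dropped to a flat grey. The cyan diamond is in the top of the first image and the bottom of the second — shapes on opposite sides of the horizontal midline have swapped in a mirror flip.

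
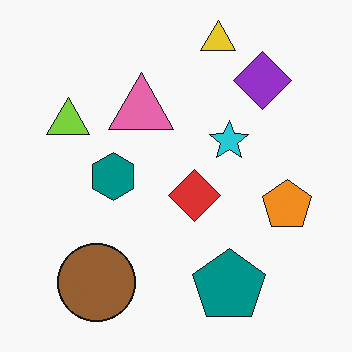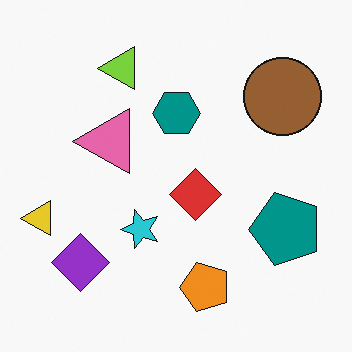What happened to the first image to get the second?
The second image is the first transposed (reflected across the top-left ↔ bottom-right diagonal).

Shapes have swapped their row and column positions — what was in the top-right is now in the bottom-left — a diagonal reflection.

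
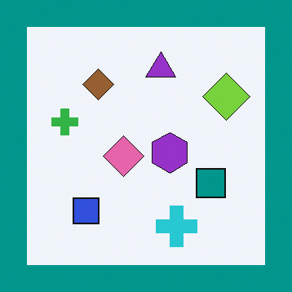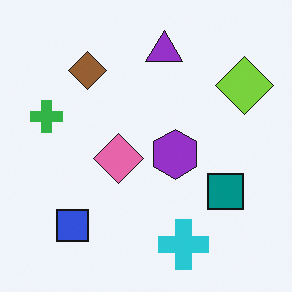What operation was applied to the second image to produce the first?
The transformation is: framed with a teal border.

A solid teal frame runs around the edge of the first image, with the content slightly shrunk inside it.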